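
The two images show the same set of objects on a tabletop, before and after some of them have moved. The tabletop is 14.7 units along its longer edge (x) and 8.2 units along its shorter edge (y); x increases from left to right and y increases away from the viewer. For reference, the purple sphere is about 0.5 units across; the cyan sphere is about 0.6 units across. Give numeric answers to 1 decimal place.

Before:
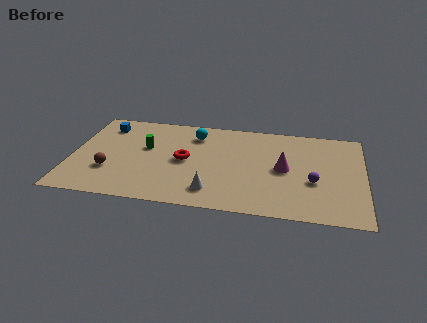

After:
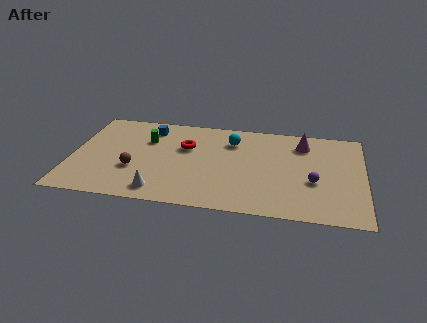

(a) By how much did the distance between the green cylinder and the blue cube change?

-1.7

Before: roughly 2.8 units apart; after: 1.1. That's 1.7 units closer together.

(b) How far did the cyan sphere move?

1.9

From (6.1, 6.5) to (8.0, 6.2), the cyan sphere covered √(1.9² + 0.3²) ≈ 1.9 units.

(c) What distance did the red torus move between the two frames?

1.2

The red torus moved from about (5.7, 4.1) to (5.7, 5.3), a distance of √(0.0² + 1.2²) ≈ 1.2.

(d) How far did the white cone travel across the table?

2.6

The white cone moved from about (7.2, 1.6) to (4.6, 1.2), a distance of √(2.6² + 0.4²) ≈ 2.6.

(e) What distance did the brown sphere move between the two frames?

1.2

From (2.0, 2.6) to (3.2, 2.9), the brown sphere covered √(1.2² + 0.3²) ≈ 1.2 units.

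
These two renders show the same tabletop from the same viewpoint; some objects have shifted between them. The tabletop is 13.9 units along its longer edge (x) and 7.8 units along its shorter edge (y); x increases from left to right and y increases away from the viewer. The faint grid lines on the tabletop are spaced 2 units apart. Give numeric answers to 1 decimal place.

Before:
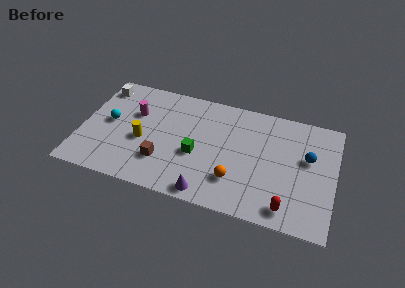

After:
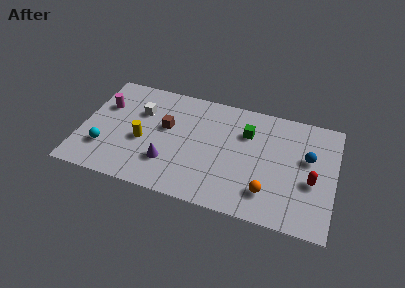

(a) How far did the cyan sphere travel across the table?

1.9

From (1.5, 4.1) to (1.4, 2.2), the cyan sphere covered √(0.1² + 1.9²) ≈ 1.9 units.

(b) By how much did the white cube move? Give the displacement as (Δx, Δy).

(2.3, -1.2)

From the two frames, the white cube sits at roughly (0.8, 6.5) before and (3.1, 5.3) after.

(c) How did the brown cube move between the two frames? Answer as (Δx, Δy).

(0.0, 2.4)

The brown cube started near (4.6, 2.2) and ended near (4.6, 4.6).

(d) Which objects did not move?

the blue sphere and the yellow cylinder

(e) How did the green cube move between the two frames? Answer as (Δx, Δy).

(2.6, 2.3)

From the two frames, the green cube sits at roughly (6.4, 3.2) before and (9.0, 5.5) after.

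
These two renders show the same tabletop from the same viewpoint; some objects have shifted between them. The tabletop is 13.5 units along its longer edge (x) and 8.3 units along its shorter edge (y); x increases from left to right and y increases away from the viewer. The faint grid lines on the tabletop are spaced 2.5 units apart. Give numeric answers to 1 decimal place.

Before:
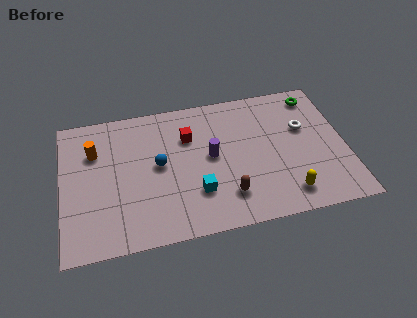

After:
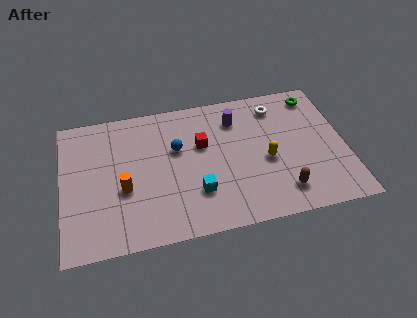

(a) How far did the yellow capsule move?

2.3

The yellow capsule moved from about (10.5, 1.4) to (9.7, 3.6), a distance of √(0.8² + 2.2²) ≈ 2.3.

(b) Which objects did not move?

the green torus and the cyan cube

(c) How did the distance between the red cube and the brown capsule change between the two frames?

+0.9

They were about 4.2 units apart before and 5.1 after — 0.9 units further apart.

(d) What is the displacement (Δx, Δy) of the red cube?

(0.6, -0.6)

From the two frames, the red cube sits at roughly (6.1, 5.8) before and (6.7, 5.2) after.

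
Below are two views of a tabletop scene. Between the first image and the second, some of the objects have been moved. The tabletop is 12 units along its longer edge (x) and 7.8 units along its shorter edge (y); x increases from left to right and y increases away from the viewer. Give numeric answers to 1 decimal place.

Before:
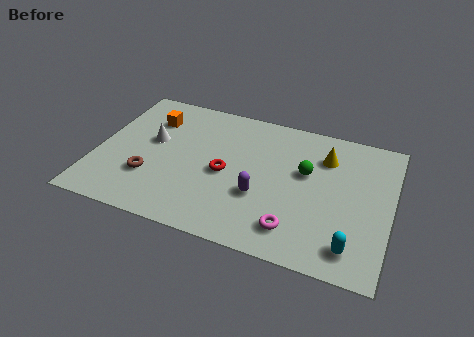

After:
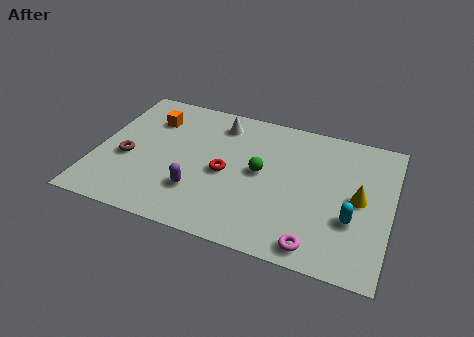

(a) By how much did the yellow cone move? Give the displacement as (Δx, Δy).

(1.5, -1.9)

The yellow cone was at about (9.2, 5.8) and moved to about (10.7, 3.9).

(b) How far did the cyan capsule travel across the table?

1.4

The cyan capsule moved from about (10.6, 1.3) to (10.5, 2.7), a distance of √(0.1² + 1.4²) ≈ 1.4.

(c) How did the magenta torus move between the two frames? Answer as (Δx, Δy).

(0.9, -0.6)

From the two frames, the magenta torus sits at roughly (8.3, 1.5) before and (9.2, 0.9) after.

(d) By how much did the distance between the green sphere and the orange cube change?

-1.6

They were about 6.6 units apart before and 5.0 after — 1.6 units closer together.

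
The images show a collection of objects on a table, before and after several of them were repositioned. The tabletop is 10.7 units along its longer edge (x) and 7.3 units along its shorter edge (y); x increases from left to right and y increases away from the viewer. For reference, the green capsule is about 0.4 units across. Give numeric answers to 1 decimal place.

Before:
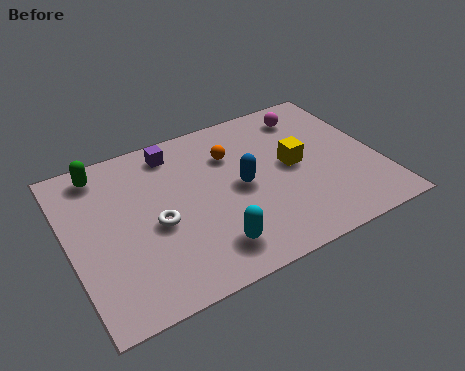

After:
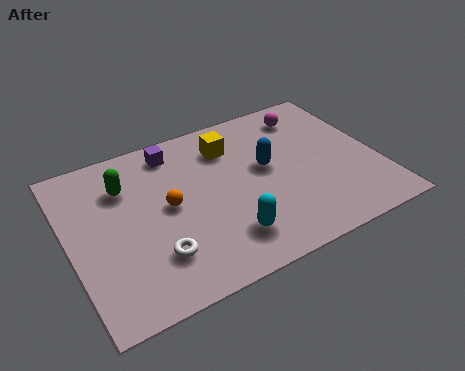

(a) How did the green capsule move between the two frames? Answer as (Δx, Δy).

(0.7, -1.0)

From the two frames, the green capsule sits at roughly (1.4, 6.3) before and (2.1, 5.3) after.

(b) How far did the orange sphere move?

2.8

The orange sphere moved from about (5.8, 5.2) to (3.4, 3.8), a distance of √(2.4² + 1.4²) ≈ 2.8.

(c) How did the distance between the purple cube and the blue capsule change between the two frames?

+0.4

The distance was about 3.3 in the first image and 3.7 in the second, so they moved 0.4 units further apart.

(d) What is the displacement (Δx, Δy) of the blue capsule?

(1.0, 0.5)

The blue capsule was at about (5.9, 3.6) and moved to about (6.9, 4.1).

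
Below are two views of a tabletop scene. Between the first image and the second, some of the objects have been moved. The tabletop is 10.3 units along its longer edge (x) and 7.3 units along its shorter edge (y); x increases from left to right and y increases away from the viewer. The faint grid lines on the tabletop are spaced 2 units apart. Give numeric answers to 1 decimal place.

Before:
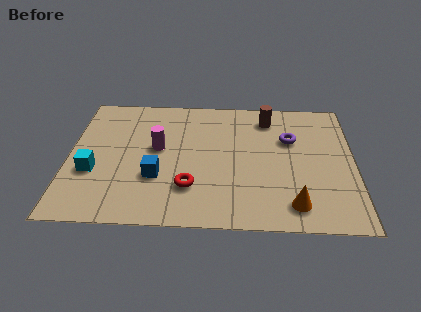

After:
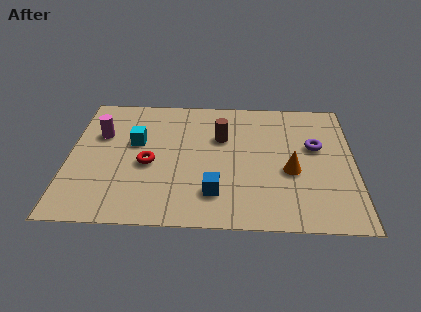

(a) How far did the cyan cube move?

2.3

The cyan cube moved from about (0.9, 2.7) to (2.4, 4.4), a distance of √(1.5² + 1.7²) ≈ 2.3.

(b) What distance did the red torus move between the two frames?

1.9

From (4.4, 2.0) to (2.9, 3.2), the red torus covered √(1.5² + 1.2²) ≈ 1.9 units.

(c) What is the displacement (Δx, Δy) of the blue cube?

(2.1, -0.8)

The blue cube started near (3.2, 2.5) and ended near (5.3, 1.7).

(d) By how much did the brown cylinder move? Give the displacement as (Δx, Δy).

(-1.7, -1.2)

The brown cylinder started near (7.2, 6.0) and ended near (5.5, 4.8).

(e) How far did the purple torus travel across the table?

1.0

The purple torus moved from about (8.0, 4.8) to (8.9, 4.4), a distance of √(0.9² + 0.4²) ≈ 1.0.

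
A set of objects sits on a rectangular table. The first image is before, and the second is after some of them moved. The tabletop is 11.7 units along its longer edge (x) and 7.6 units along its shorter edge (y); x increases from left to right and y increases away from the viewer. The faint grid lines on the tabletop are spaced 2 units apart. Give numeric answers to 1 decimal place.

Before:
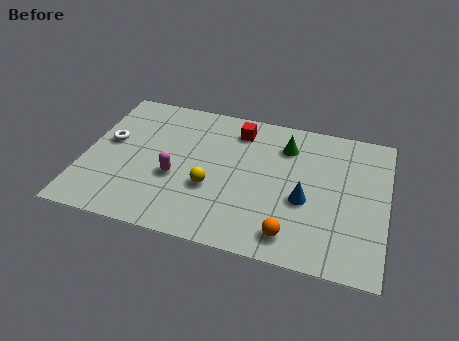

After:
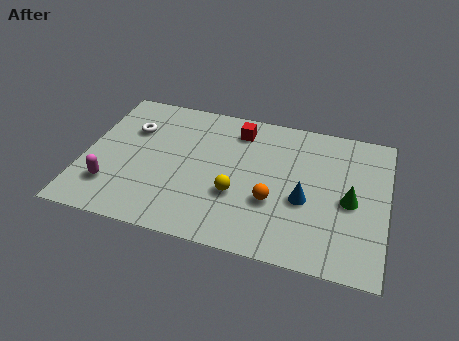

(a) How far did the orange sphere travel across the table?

1.7

The orange sphere was near (8.2, 1.2) before and (7.4, 2.7) after, so it travelled √(0.8² + 1.5²) ≈ 1.7 units.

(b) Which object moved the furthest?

the green cone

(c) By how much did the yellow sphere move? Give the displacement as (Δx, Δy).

(1.0, -0.1)

The yellow sphere was at about (5.0, 2.8) and moved to about (6.0, 2.7).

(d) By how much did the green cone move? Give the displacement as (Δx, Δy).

(2.6, -2.3)

From the two frames, the green cone sits at roughly (7.7, 5.8) before and (10.3, 3.5) after.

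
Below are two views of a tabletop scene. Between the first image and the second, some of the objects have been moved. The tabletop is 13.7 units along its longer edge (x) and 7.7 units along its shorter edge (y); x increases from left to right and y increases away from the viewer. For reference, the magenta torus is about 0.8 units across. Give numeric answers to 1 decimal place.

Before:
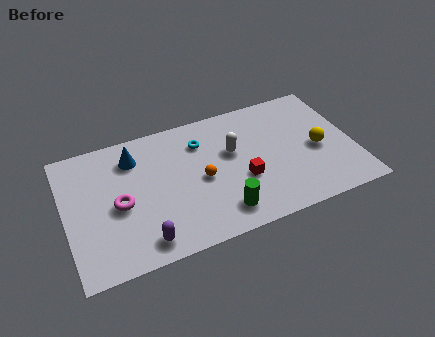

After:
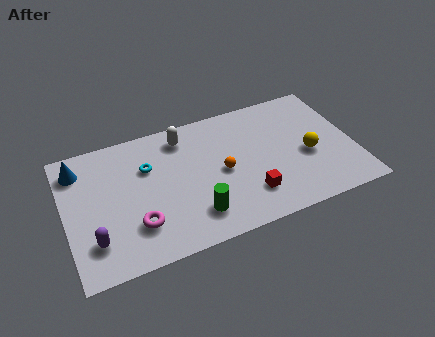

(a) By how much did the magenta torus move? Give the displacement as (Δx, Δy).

(0.7, -1.4)

From the two frames, the magenta torus sits at roughly (2.5, 3.5) before and (3.2, 2.1) after.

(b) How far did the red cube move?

1.0

The red cube moved from about (8.3, 2.9) to (8.5, 1.9), a distance of √(0.2² + 1.0²) ≈ 1.0.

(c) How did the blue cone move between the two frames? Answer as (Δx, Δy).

(-2.6, 0.2)

From the two frames, the blue cone sits at roughly (3.4, 6.0) before and (0.8, 6.2) after.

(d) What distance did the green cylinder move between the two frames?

1.2

The green cylinder moved from about (7.1, 1.4) to (5.9, 1.7), a distance of √(1.2² + 0.3²) ≈ 1.2.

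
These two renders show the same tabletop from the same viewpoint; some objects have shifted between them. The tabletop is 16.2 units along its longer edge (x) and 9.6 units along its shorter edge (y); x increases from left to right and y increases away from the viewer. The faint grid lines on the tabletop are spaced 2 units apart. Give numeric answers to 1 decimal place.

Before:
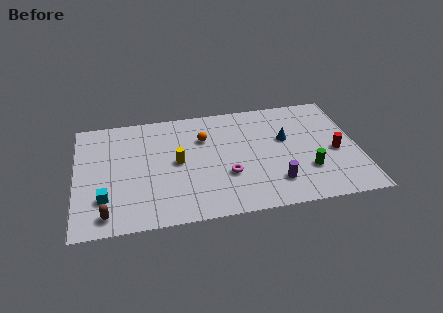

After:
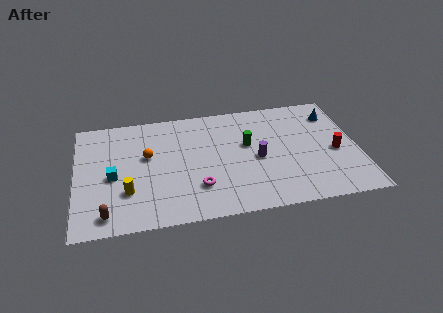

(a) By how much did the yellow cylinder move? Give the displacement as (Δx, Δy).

(-2.9, -2.0)

The yellow cylinder started near (5.8, 4.9) and ended near (2.9, 2.9).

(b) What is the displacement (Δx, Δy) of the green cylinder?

(-3.3, 2.8)

From the two frames, the green cylinder sits at roughly (13.2, 2.9) before and (9.9, 5.7) after.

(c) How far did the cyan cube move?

1.8

The cyan cube was near (1.6, 2.6) before and (2.1, 4.3) after, so it travelled √(0.5² + 1.7²) ≈ 1.8 units.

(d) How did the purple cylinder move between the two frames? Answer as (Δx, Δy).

(-0.9, 2.2)

The purple cylinder started near (11.3, 2.2) and ended near (10.4, 4.4).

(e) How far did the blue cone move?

3.4

From (12.1, 5.8) to (15.0, 7.5), the blue cone covered √(2.9² + 1.7²) ≈ 3.4 units.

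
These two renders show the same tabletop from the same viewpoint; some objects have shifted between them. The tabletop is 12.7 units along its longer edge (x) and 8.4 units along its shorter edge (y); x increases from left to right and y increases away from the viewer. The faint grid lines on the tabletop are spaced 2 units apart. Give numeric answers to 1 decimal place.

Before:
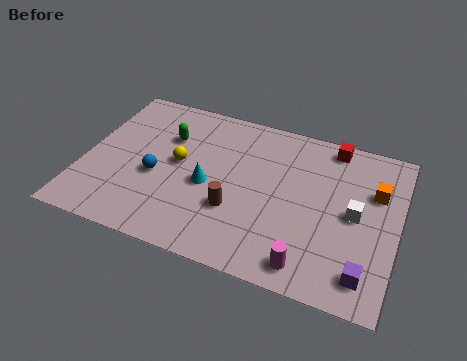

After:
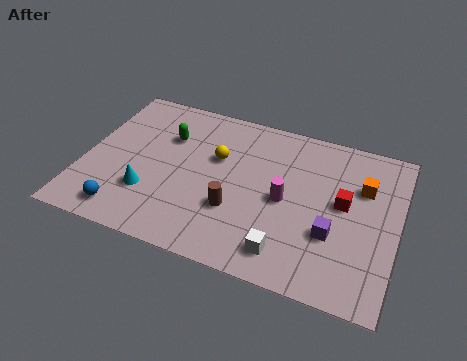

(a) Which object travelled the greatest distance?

the white cube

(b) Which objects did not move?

the green capsule and the brown cylinder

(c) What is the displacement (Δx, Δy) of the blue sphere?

(-1.0, -2.3)

The blue sphere started near (3.0, 3.5) and ended near (2.0, 1.2).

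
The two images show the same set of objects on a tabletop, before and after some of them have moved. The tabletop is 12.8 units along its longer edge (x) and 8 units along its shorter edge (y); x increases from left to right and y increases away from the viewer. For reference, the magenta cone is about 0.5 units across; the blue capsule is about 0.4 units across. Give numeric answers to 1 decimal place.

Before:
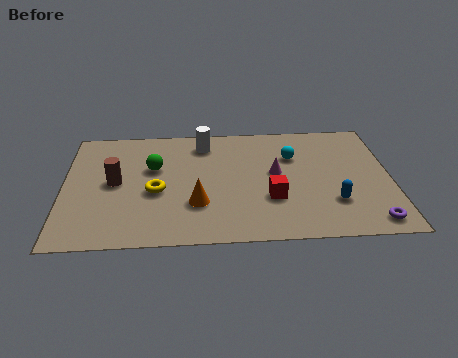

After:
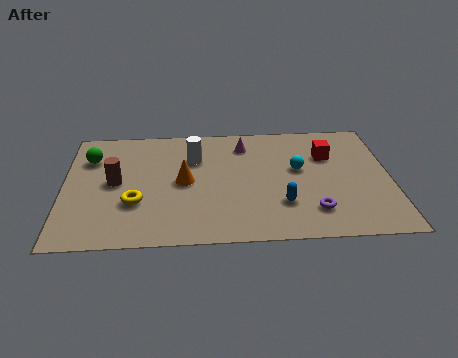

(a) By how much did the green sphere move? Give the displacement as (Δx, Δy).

(-2.5, 0.8)

The green sphere started near (3.5, 5.0) and ended near (1.0, 5.8).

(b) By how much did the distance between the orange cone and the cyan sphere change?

-0.3

The distance was about 4.8 in the first image and 4.5 in the second, so they moved 0.3 units closer together.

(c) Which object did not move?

the brown cylinder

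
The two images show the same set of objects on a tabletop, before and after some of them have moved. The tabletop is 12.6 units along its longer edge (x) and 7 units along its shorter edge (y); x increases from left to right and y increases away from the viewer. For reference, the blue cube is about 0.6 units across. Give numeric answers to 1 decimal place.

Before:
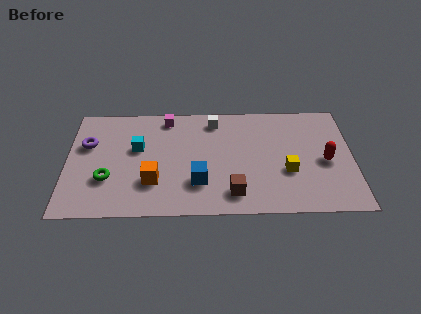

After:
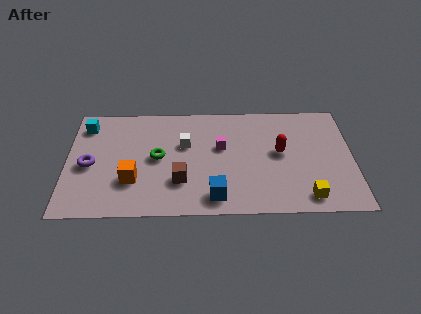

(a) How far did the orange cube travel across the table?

0.9

The orange cube moved from about (3.8, 2.1) to (2.9, 2.2), a distance of √(0.9² + 0.1²) ≈ 0.9.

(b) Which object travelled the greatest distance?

the magenta cube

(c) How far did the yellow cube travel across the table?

1.8

From (9.7, 2.6) to (10.5, 1.0), the yellow cube covered √(0.8² + 1.6²) ≈ 1.8 units.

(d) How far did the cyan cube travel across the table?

2.7

The cyan cube moved from about (3.1, 4.2) to (0.8, 5.7), a distance of √(2.3² + 1.5²) ≈ 2.7.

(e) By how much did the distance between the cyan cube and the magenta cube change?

+3.9

Before: roughly 2.3 units apart; after: 6.2. That's 3.9 units further apart.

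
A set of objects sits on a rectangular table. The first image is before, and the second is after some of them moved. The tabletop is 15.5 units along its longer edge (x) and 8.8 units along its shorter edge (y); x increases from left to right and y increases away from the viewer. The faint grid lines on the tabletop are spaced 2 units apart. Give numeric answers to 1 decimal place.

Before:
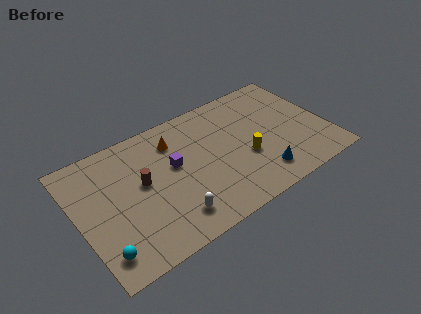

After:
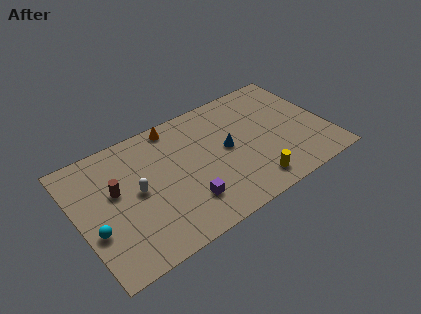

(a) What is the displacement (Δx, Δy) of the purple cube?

(0.3, -2.9)

The purple cube started near (6.0, 5.1) and ended near (6.3, 2.2).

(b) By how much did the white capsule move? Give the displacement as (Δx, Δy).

(-1.7, 2.8)

The white capsule was at about (5.3, 1.7) and moved to about (3.6, 4.5).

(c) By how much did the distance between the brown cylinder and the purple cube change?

+2.9

They were about 2.0 units apart before and 4.9 after — 2.9 units further apart.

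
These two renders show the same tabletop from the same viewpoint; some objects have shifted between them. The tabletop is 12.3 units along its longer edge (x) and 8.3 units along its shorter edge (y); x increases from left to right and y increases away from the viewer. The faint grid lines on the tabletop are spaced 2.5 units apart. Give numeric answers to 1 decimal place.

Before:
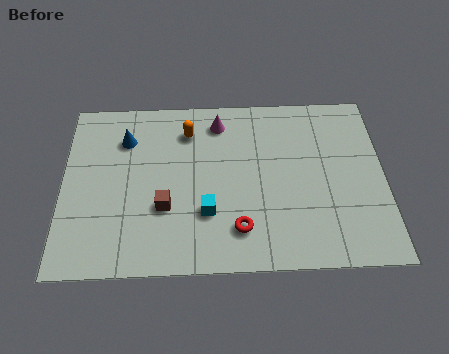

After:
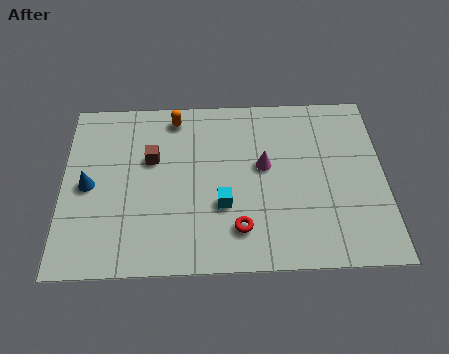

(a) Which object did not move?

the red torus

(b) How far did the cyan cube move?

0.7

The cyan cube was near (5.5, 2.6) before and (6.1, 2.9) after, so it travelled √(0.6² + 0.3²) ≈ 0.7 units.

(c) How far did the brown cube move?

2.4

The brown cube moved from about (3.9, 2.9) to (3.4, 5.2), a distance of √(0.5² + 2.3²) ≈ 2.4.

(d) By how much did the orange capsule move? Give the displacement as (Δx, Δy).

(-0.5, 0.7)

The orange capsule started near (4.8, 6.5) and ended near (4.3, 7.2).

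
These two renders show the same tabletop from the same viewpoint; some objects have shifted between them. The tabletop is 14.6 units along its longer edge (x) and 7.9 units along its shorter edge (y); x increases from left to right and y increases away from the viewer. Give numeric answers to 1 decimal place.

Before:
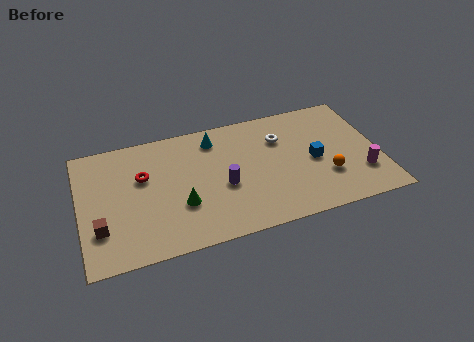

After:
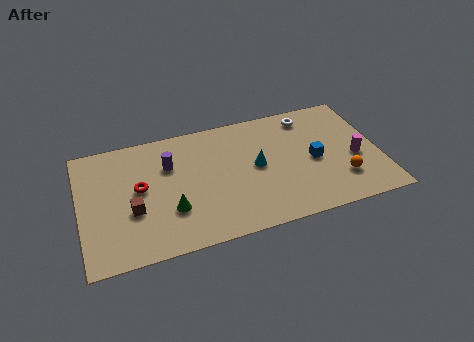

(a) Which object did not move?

the blue cube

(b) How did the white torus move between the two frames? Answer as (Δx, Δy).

(1.5, 1.1)

From the two frames, the white torus sits at roughly (9.9, 5.6) before and (11.4, 6.7) after.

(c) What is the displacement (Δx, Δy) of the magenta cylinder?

(-0.2, 1.1)

The magenta cylinder was at about (13.6, 2.2) and moved to about (13.4, 3.3).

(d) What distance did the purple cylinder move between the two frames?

3.3

From (6.9, 3.3) to (4.4, 5.4), the purple cylinder covered √(2.5² + 2.1²) ≈ 3.3 units.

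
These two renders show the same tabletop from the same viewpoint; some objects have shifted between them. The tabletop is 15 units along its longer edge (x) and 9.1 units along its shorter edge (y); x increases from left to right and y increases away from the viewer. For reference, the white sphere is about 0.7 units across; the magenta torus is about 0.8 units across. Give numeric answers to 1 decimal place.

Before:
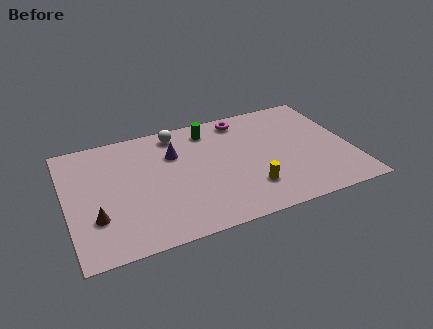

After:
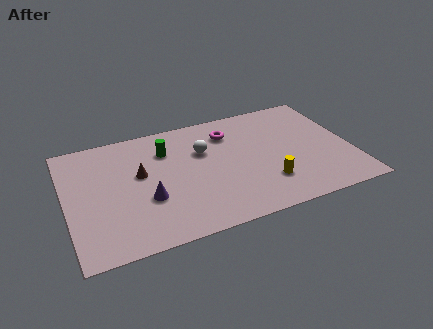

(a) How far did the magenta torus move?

1.2

The magenta torus was near (9.6, 7.9) before and (8.8, 7.0) after, so it travelled √(0.8² + 0.9²) ≈ 1.2 units.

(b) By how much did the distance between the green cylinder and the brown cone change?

-5.9

Before: roughly 8.0 units apart; after: 2.1. That's 5.9 units closer together.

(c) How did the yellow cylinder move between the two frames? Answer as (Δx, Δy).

(0.9, 0.1)

The yellow cylinder was at about (9.4, 2.3) and moved to about (10.3, 2.4).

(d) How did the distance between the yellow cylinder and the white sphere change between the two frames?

-1.8

They were about 6.5 units apart before and 4.7 after — 1.8 units closer together.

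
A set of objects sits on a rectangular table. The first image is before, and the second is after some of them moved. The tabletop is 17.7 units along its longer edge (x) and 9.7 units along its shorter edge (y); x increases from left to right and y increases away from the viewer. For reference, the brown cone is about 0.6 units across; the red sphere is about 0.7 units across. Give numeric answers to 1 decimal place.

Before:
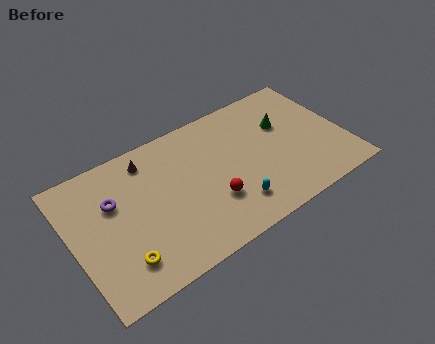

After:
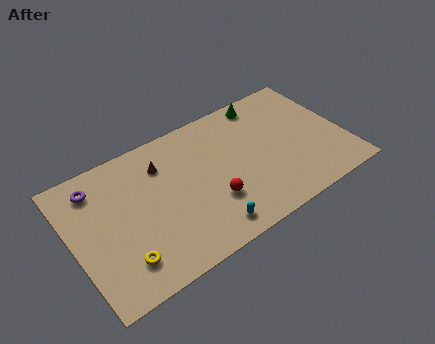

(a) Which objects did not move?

the red sphere and the yellow torus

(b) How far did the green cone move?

2.5

From (14.1, 6.3) to (13.2, 8.6), the green cone covered √(0.9² + 2.3²) ≈ 2.5 units.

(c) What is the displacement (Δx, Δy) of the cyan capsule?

(-1.8, -0.7)

The cyan capsule was at about (9.9, 2.1) and moved to about (8.1, 1.4).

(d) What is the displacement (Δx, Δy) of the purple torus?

(-0.9, 1.6)

The purple torus was at about (2.8, 6.3) and moved to about (1.9, 7.9).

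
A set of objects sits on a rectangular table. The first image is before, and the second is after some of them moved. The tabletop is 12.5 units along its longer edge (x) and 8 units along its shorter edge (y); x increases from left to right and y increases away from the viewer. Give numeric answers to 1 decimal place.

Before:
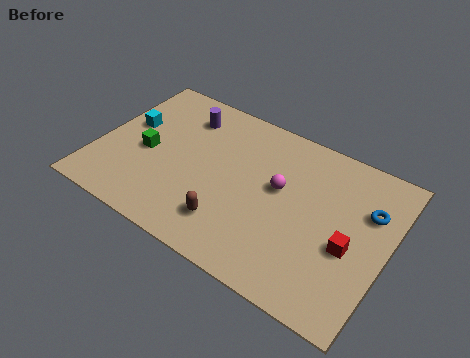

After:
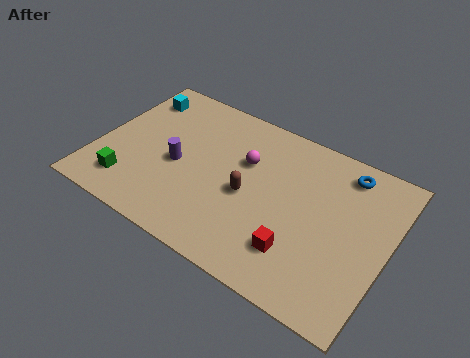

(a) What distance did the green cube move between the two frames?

2.0

The green cube was near (2.1, 3.6) before and (1.7, 1.6) after, so it travelled √(0.4² + 2.0²) ≈ 2.0 units.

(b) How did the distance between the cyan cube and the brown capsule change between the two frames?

+0.4

Before: roughly 5.8 units apart; after: 6.2. That's 0.4 units further apart.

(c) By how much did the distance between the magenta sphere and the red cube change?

+0.8

The distance was about 3.5 in the first image and 4.3 in the second, so they moved 0.8 units further apart.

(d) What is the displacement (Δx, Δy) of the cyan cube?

(0.0, 1.7)

From the two frames, the cyan cube sits at roughly (1.1, 4.7) before and (1.1, 6.4) after.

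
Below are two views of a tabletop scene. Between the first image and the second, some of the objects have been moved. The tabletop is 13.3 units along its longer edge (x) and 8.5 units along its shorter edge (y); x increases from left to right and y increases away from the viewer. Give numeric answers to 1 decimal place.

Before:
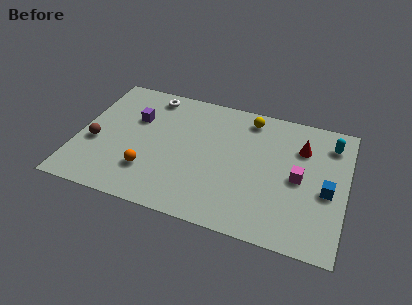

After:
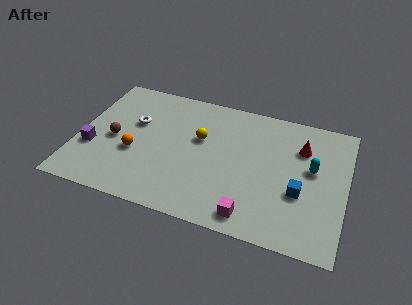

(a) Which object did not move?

the red cone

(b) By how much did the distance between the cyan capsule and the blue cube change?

-1.3

The distance was about 3.1 in the first image and 1.8 in the second, so they moved 1.3 units closer together.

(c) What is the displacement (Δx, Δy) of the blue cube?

(-1.3, -0.5)

The blue cube was at about (12.4, 3.7) and moved to about (11.1, 3.2).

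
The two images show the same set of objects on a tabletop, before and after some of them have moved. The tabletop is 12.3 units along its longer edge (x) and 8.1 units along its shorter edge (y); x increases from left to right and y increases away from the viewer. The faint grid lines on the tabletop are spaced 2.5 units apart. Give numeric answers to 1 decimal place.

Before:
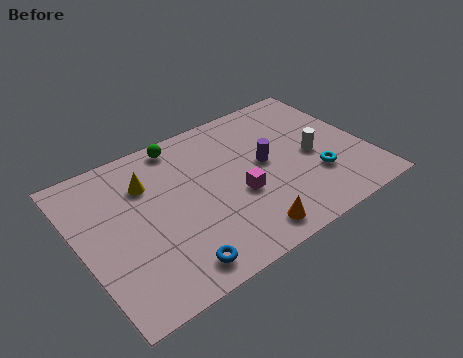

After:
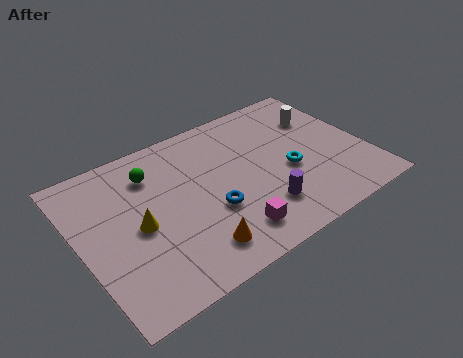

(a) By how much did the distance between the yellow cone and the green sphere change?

+0.4

Before: roughly 2.2 units apart; after: 2.6. That's 0.4 units further apart.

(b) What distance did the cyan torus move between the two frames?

1.3

The cyan torus moved from about (9.9, 2.5) to (8.9, 3.4), a distance of √(1.0² + 0.9²) ≈ 1.3.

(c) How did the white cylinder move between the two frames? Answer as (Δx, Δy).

(0.8, 2.0)

The white cylinder was at about (10.0, 3.7) and moved to about (10.8, 5.7).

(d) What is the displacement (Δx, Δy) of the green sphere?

(-1.4, -1.0)

The green sphere was at about (4.8, 7.2) and moved to about (3.4, 6.2).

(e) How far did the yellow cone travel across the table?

2.1

The yellow cone was near (3.1, 5.8) before and (2.4, 3.8) after, so it travelled √(0.7² + 2.0²) ≈ 2.1 units.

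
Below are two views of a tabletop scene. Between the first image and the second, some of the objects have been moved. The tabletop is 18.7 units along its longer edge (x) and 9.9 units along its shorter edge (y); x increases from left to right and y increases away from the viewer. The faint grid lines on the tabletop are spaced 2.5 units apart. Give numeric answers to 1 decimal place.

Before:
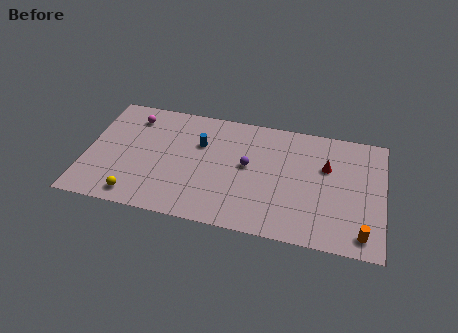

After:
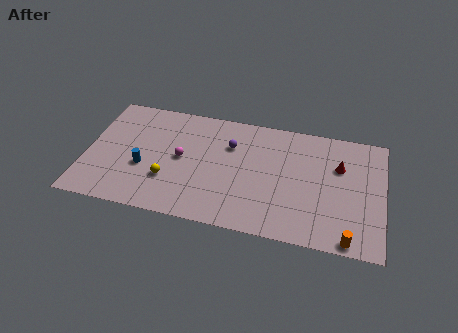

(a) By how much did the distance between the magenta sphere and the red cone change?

-2.5

They were about 12.5 units apart before and 10.0 after — 2.5 units closer together.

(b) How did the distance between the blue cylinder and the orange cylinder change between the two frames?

+1.7

They were about 11.6 units apart before and 13.3 after — 1.7 units further apart.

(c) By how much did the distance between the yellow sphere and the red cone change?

-1.6

Before: roughly 12.8 units apart; after: 11.2. That's 1.6 units closer together.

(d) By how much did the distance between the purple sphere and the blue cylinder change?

+2.8

They were about 3.3 units apart before and 6.1 after — 2.8 units further apart.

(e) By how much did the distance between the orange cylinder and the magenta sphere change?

-4.7

The distance was about 16.2 in the first image and 11.5 in the second, so they moved 4.7 units closer together.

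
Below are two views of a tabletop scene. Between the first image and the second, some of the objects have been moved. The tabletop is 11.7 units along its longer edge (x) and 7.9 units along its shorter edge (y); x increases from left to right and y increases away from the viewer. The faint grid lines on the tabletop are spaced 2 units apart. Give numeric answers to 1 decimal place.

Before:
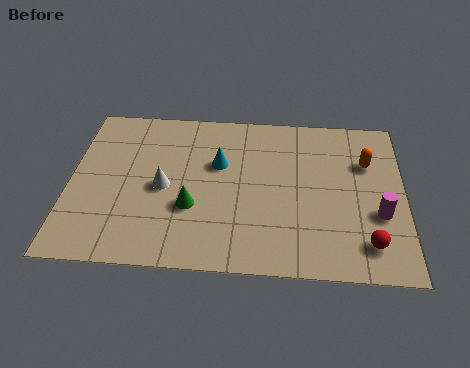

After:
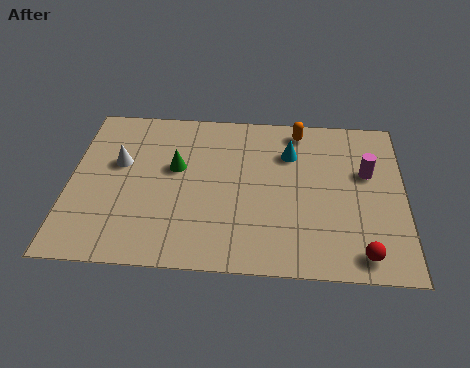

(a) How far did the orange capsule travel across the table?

2.8

From (10.4, 5.4) to (8.0, 6.9), the orange capsule covered √(2.4² + 1.5²) ≈ 2.8 units.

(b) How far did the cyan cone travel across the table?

2.6

The cyan cone moved from about (5.2, 5.0) to (7.7, 5.7), a distance of √(2.5² + 0.7²) ≈ 2.6.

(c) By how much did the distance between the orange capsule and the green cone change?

-1.8

They were about 6.6 units apart before and 4.8 after — 1.8 units closer together.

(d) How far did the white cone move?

1.9

The white cone moved from about (3.3, 3.7) to (1.7, 4.8), a distance of √(1.6² + 1.1²) ≈ 1.9.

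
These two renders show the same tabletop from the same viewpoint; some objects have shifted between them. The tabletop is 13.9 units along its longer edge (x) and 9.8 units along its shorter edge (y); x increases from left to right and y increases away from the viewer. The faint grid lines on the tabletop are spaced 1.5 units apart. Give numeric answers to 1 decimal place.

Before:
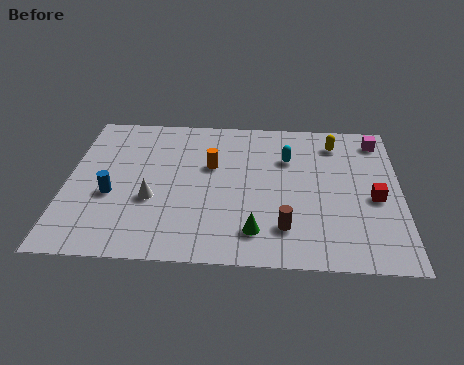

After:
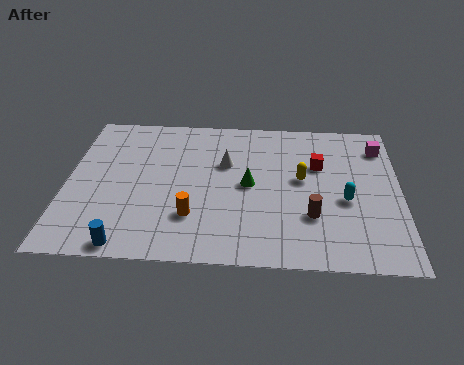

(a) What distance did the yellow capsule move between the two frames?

3.0

From (11.2, 8.0) to (9.8, 5.4), the yellow capsule covered √(1.4² + 2.6²) ≈ 3.0 units.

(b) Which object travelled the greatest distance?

the white cone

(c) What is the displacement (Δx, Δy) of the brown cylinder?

(1.1, 0.8)

The brown cylinder started near (9.1, 2.2) and ended near (10.2, 3.0).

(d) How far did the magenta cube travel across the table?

0.5

From (13.0, 8.3) to (13.1, 7.8), the magenta cube covered √(0.1² + 0.5²) ≈ 0.5 units.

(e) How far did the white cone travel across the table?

4.0

The white cone moved from about (3.6, 3.7) to (6.6, 6.3), a distance of √(3.0² + 2.6²) ≈ 4.0.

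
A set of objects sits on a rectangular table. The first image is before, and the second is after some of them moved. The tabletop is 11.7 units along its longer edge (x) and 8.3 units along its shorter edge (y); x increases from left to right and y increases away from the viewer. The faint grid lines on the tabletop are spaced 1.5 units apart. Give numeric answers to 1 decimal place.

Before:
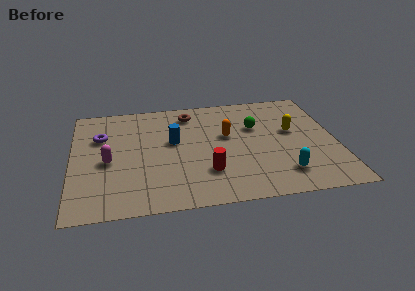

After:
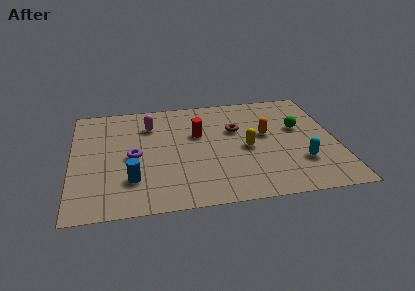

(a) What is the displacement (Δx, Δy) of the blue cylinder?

(-1.9, -2.6)

From the two frames, the blue cylinder sits at roughly (4.5, 4.8) before and (2.6, 2.2) after.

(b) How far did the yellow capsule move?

2.3

From (9.8, 4.8) to (7.7, 3.8), the yellow capsule covered √(2.1² + 1.0²) ≈ 2.3 units.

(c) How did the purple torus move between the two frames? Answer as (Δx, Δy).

(1.4, -1.7)

The purple torus started near (1.3, 5.6) and ended near (2.7, 3.9).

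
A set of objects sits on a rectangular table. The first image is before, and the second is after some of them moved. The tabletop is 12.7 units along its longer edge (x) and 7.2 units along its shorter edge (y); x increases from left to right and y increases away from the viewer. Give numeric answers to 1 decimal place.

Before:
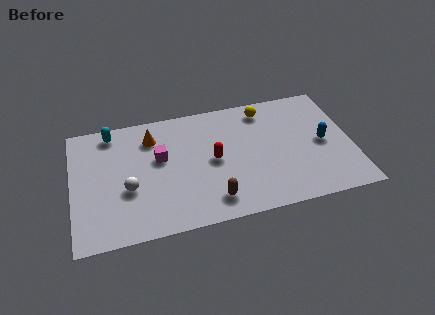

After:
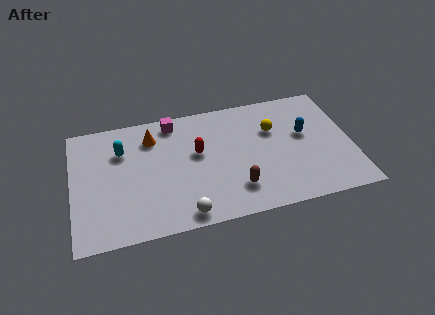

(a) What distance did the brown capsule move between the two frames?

1.2

From (6.2, 1.3) to (7.3, 1.7), the brown capsule covered √(1.1² + 0.4²) ≈ 1.2 units.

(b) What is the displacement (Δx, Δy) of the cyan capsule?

(0.4, -1.2)

The cyan capsule started near (1.9, 6.3) and ended near (2.3, 5.1).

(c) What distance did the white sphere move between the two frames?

3.1

The white sphere was near (2.5, 2.8) before and (4.9, 0.8) after, so it travelled √(2.4² + 2.0²) ≈ 3.1 units.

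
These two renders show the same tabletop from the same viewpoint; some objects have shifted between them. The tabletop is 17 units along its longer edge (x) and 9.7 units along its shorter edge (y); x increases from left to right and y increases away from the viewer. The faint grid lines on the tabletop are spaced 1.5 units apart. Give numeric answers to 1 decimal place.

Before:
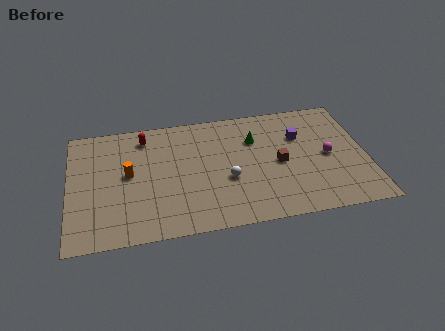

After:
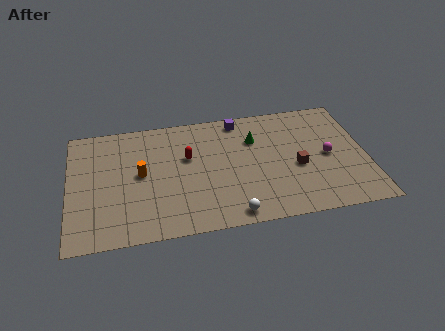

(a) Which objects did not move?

the green cone and the magenta sphere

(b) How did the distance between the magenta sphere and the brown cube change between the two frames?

-0.9

The distance was about 2.8 in the first image and 1.9 in the second, so they moved 0.9 units closer together.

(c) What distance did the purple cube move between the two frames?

3.9

The purple cube was near (13.3, 6.6) before and (9.9, 8.6) after, so it travelled √(3.4² + 2.0²) ≈ 3.9 units.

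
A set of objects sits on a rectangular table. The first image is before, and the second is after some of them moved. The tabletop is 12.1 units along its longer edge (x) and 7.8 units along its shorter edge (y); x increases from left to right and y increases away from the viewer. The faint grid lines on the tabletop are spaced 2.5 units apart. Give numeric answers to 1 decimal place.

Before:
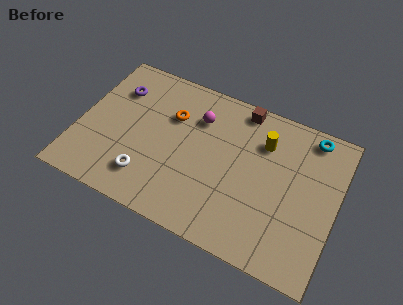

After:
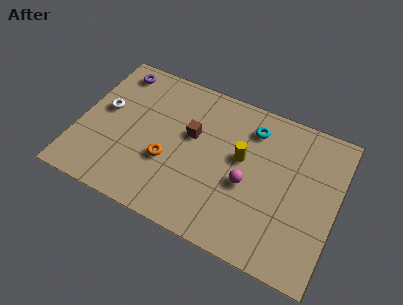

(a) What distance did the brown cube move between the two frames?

3.1

The brown cube moved from about (7.3, 7.0) to (5.2, 4.7), a distance of √(2.1² + 2.3²) ≈ 3.1.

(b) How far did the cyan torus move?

2.8

The cyan torus moved from about (10.6, 6.9) to (7.9, 6.2), a distance of √(2.7² + 0.7²) ≈ 2.8.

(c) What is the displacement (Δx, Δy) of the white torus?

(-2.4, 2.7)

The white torus started near (3.5, 1.7) and ended near (1.1, 4.4).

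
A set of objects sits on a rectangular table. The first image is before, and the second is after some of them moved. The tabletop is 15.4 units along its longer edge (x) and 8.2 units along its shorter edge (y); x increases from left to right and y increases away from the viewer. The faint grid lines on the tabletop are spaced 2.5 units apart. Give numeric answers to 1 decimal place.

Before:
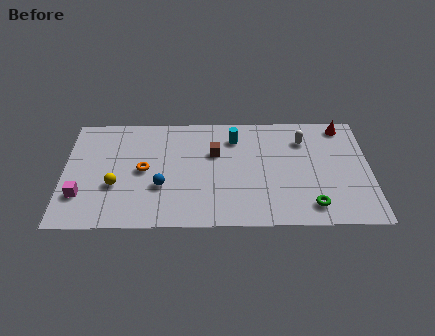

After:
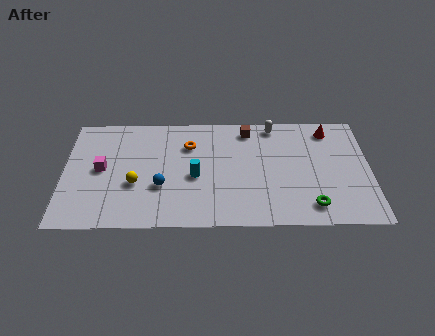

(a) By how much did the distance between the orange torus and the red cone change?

-3.4

The distance was about 10.6 in the first image and 7.2 in the second, so they moved 3.4 units closer together.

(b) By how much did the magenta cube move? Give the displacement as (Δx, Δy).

(1.0, 1.9)

The magenta cube was at about (0.9, 2.3) and moved to about (1.9, 4.2).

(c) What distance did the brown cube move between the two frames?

2.4

From (7.6, 5.3) to (9.3, 7.0), the brown cube covered √(1.7² + 1.7²) ≈ 2.4 units.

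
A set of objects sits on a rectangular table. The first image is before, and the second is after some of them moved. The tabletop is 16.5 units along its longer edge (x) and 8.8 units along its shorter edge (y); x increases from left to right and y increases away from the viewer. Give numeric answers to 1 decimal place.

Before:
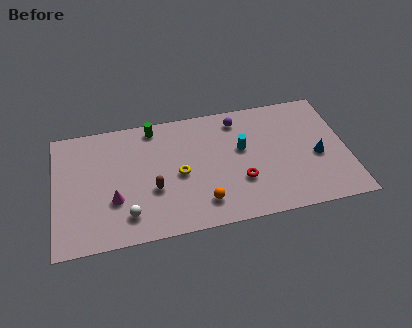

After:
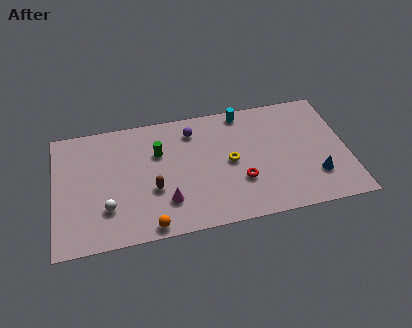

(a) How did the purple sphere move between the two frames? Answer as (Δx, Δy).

(-2.6, -0.3)

The purple sphere was at about (10.5, 7.4) and moved to about (7.9, 7.1).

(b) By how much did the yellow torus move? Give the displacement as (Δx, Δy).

(2.9, 0.3)

From the two frames, the yellow torus sits at roughly (7.0, 4.1) before and (9.9, 4.4) after.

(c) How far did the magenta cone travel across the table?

3.0

From (3.3, 3.0) to (6.2, 2.3), the magenta cone covered √(2.9² + 0.7²) ≈ 3.0 units.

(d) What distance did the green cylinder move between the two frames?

1.9

The green cylinder was near (5.7, 7.8) before and (5.9, 5.9) after, so it travelled √(0.2² + 1.9²) ≈ 1.9 units.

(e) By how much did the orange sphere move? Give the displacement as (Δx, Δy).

(-3.0, -1.0)

The orange sphere started near (8.2, 1.8) and ended near (5.2, 0.8).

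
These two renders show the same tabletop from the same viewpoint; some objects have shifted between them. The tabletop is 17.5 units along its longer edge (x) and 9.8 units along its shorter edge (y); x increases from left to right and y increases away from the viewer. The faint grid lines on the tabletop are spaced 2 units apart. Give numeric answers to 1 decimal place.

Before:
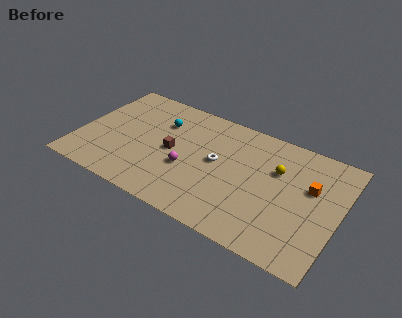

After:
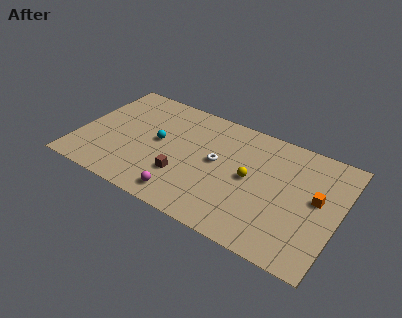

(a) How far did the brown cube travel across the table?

2.1

The brown cube moved from about (6.3, 4.8) to (7.3, 3.0), a distance of √(1.0² + 1.8²) ≈ 2.1.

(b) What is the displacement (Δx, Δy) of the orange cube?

(0.5, -0.7)

From the two frames, the orange cube sits at roughly (15.5, 6.1) before and (16.0, 5.4) after.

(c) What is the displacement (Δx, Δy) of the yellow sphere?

(-1.6, -1.5)

From the two frames, the yellow sphere sits at roughly (13.2, 6.5) before and (11.6, 5.0) after.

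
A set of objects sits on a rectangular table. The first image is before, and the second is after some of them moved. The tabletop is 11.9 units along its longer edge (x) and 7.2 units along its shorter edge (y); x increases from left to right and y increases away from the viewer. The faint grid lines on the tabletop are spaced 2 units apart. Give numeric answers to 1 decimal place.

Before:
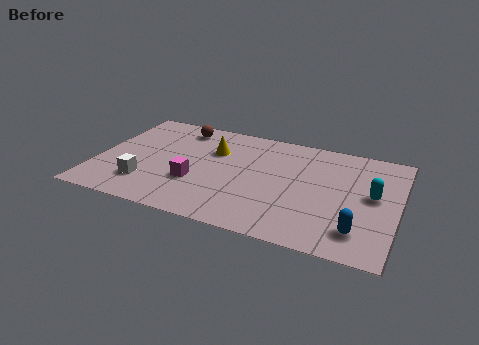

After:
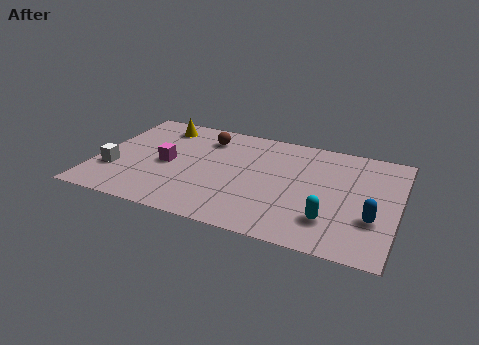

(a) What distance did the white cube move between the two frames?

1.4

From (2.1, 1.8) to (0.8, 2.3), the white cube covered √(1.3² + 0.5²) ≈ 1.4 units.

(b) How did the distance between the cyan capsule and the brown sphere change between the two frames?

-1.6

They were about 8.2 units apart before and 6.6 after — 1.6 units closer together.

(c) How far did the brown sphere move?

1.2

The brown sphere was near (3.0, 6.1) before and (4.1, 5.7) after, so it travelled √(1.1² + 0.4²) ≈ 1.2 units.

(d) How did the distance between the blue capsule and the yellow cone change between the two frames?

+2.6

The distance was about 6.9 in the first image and 9.5 in the second, so they moved 2.6 units further apart.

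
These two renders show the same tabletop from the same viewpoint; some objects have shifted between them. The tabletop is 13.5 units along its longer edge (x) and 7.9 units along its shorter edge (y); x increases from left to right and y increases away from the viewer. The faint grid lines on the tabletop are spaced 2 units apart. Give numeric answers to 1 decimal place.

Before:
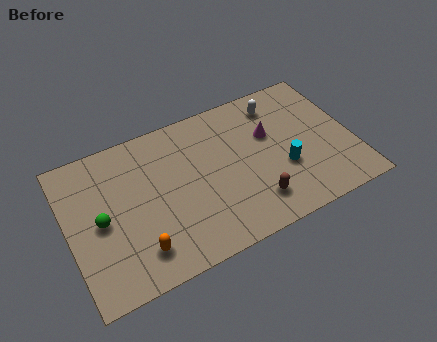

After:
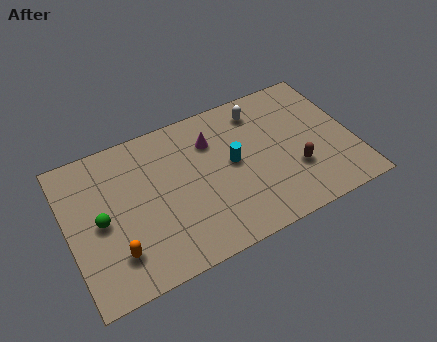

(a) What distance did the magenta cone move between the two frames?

2.8

The magenta cone was near (9.7, 5.0) before and (7.0, 5.8) after, so it travelled √(2.7² + 0.8²) ≈ 2.8 units.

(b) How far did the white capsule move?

0.9

The white capsule moved from about (10.3, 6.5) to (9.4, 6.5), a distance of √(0.9² + 0.0²) ≈ 0.9.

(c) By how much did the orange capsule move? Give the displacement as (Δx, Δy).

(-1.0, 0.3)

The orange capsule was at about (3.0, 1.6) and moved to about (2.0, 1.9).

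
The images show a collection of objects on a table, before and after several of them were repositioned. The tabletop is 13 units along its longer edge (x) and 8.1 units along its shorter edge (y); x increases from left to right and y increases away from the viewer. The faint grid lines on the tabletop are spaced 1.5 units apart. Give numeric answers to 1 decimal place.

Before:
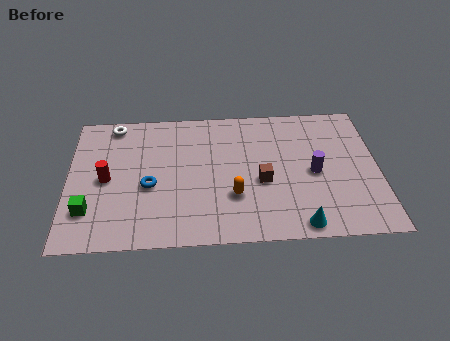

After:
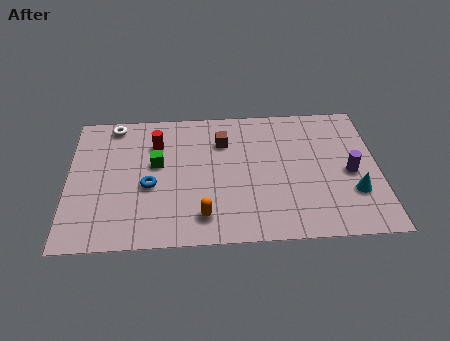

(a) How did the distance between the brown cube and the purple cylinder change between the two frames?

+3.5

They were about 2.2 units apart before and 5.7 after — 3.5 units further apart.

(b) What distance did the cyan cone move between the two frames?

2.9

From (9.6, 0.8) to (11.9, 2.5), the cyan cone covered √(2.3² + 1.7²) ≈ 2.9 units.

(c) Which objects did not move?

the blue torus and the white torus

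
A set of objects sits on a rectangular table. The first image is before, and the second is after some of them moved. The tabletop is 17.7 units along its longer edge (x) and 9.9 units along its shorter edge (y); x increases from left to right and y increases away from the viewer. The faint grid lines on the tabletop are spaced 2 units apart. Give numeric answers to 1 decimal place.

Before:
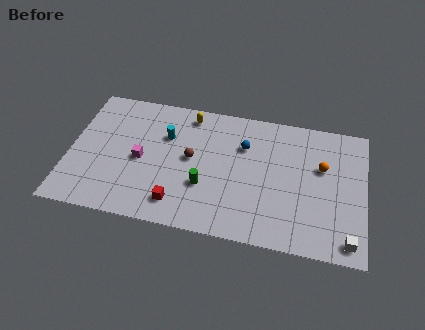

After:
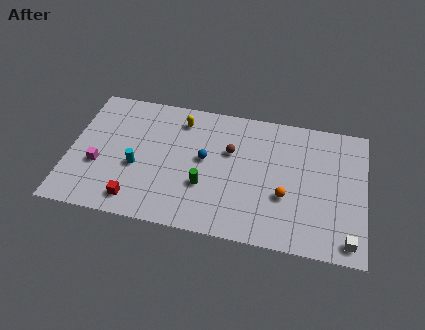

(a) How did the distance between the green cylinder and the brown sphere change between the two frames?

+1.1

They were about 2.1 units apart before and 3.2 after — 1.1 units further apart.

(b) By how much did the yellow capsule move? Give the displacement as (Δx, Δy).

(-0.5, -0.5)

The yellow capsule was at about (7.0, 8.6) and moved to about (6.5, 8.1).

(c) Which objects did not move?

the white cube and the green cylinder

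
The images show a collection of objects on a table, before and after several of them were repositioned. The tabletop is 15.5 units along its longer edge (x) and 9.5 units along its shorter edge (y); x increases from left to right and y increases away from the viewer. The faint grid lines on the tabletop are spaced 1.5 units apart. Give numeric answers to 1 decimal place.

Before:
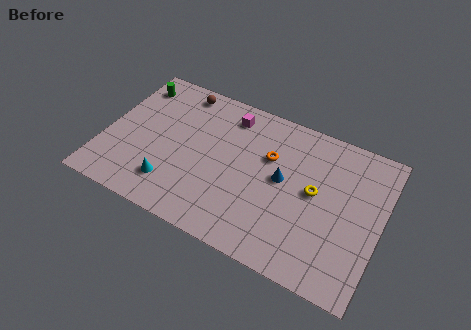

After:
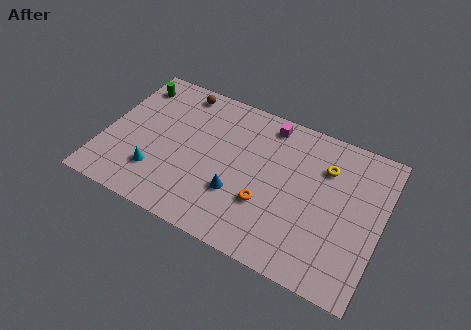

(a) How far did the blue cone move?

3.0

The blue cone moved from about (10.0, 5.1) to (7.7, 3.1), a distance of √(2.3² + 2.0²) ≈ 3.0.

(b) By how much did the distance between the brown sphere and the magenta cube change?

+2.2

The distance was about 2.9 in the first image and 5.1 in the second, so they moved 2.2 units further apart.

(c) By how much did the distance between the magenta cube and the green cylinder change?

+2.2

They were about 5.5 units apart before and 7.7 after — 2.2 units further apart.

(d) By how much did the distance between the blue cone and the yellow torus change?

+4.1

Before: roughly 1.8 units apart; after: 5.9. That's 4.1 units further apart.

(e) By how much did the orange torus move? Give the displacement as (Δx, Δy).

(0.2, -3.0)

The orange torus was at about (9.1, 6.2) and moved to about (9.3, 3.2).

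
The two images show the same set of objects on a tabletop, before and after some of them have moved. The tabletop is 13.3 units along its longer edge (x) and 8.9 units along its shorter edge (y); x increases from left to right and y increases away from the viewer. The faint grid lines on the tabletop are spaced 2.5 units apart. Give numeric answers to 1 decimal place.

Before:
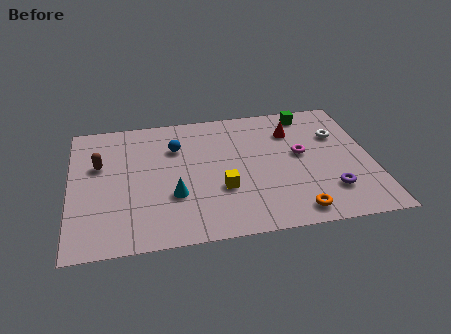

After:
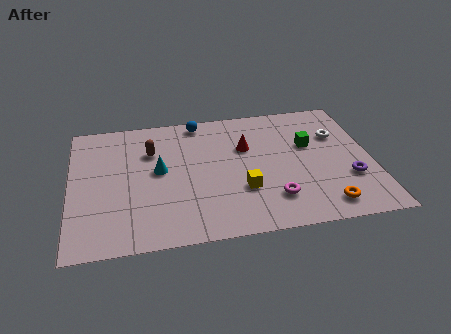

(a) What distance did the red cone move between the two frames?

2.2

The red cone moved from about (9.9, 6.6) to (7.8, 5.8), a distance of √(2.1² + 0.8²) ≈ 2.2.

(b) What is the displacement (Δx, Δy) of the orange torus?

(1.3, 0.2)

The orange torus was at about (9.7, 1.1) and moved to about (11.0, 1.3).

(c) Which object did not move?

the white torus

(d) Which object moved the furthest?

the magenta torus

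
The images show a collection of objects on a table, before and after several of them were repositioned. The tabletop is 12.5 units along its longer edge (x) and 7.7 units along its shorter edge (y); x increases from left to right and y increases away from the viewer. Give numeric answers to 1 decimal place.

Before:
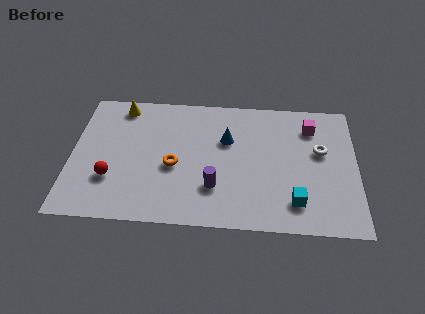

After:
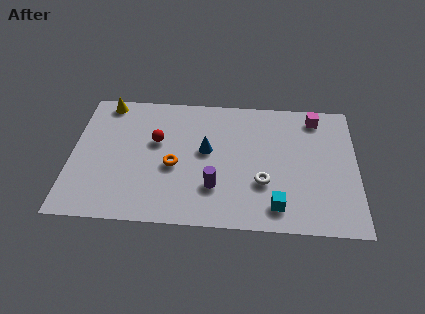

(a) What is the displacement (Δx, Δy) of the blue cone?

(-0.9, -0.7)

The blue cone started near (6.8, 5.0) and ended near (5.9, 4.3).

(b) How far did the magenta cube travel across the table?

0.6

The magenta cube was near (10.5, 6.0) before and (10.7, 6.6) after, so it travelled √(0.2² + 0.6²) ≈ 0.6 units.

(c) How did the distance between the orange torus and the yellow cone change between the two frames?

+0.6

Before: roughly 4.2 units apart; after: 4.8. That's 0.6 units further apart.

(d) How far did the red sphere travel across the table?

3.0

The red sphere moved from about (1.8, 2.4) to (3.7, 4.7), a distance of √(1.9² + 2.3²) ≈ 3.0.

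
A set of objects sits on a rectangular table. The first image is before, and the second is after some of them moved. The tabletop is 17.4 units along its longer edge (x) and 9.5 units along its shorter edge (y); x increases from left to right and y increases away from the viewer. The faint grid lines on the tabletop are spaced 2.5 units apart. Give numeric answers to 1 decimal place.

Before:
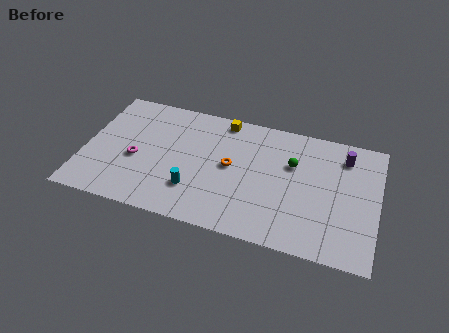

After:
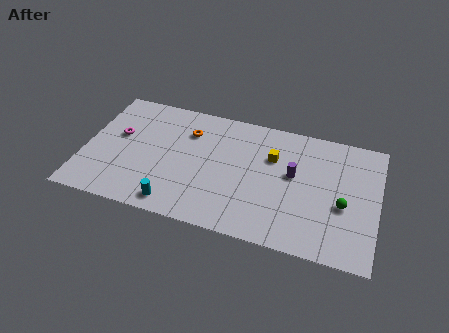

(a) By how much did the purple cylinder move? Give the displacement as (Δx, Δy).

(-2.9, -2.2)

The purple cylinder was at about (15.3, 7.6) and moved to about (12.4, 5.4).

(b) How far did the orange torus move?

3.4

From (8.7, 5.0) to (6.0, 7.0), the orange torus covered √(2.7² + 2.0²) ≈ 3.4 units.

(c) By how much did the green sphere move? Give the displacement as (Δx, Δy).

(3.1, -2.3)

The green sphere started near (12.3, 6.2) and ended near (15.4, 3.9).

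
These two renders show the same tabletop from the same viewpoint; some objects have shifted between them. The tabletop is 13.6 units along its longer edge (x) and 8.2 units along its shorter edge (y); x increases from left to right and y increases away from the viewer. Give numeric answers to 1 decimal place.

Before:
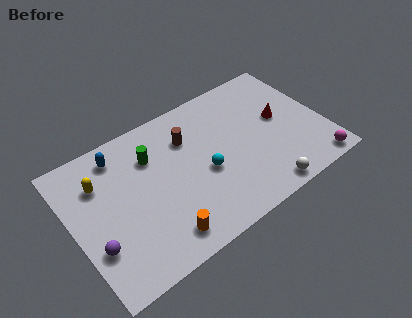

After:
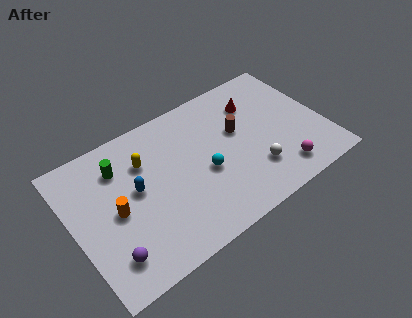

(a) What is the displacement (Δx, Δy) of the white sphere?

(-0.2, 1.4)

From the two frames, the white sphere sits at roughly (9.7, 0.8) before and (9.5, 2.2) after.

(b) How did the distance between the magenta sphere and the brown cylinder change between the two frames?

-4.1

Before: roughly 8.0 units apart; after: 3.9. That's 4.1 units closer together.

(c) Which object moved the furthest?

the orange cylinder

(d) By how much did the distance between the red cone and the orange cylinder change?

+0.5

The distance was about 7.9 in the first image and 8.4 in the second, so they moved 0.5 units further apart.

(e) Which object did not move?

the cyan sphere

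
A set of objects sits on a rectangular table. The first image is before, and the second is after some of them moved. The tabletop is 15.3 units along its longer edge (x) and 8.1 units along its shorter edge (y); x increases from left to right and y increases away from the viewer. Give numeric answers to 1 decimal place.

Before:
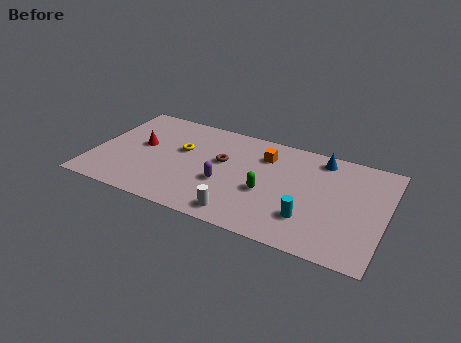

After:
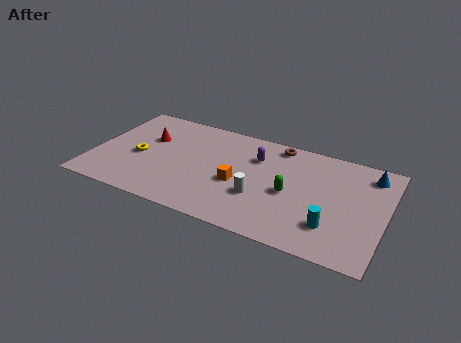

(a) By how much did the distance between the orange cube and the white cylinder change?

-3.7

The distance was about 5.0 in the first image and 1.3 in the second, so they moved 3.7 units closer together.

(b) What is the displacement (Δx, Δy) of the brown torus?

(2.7, 2.4)

From the two frames, the brown torus sits at roughly (6.7, 4.8) before and (9.4, 7.2) after.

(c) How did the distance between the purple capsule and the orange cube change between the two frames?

-1.0

The distance was about 3.5 in the first image and 2.5 in the second, so they moved 1.0 units closer together.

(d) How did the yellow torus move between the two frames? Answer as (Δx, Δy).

(-2.1, -1.3)

The yellow torus was at about (4.5, 4.9) and moved to about (2.4, 3.6).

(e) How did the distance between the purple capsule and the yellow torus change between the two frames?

+3.3

The distance was about 3.1 in the first image and 6.4 in the second, so they moved 3.3 units further apart.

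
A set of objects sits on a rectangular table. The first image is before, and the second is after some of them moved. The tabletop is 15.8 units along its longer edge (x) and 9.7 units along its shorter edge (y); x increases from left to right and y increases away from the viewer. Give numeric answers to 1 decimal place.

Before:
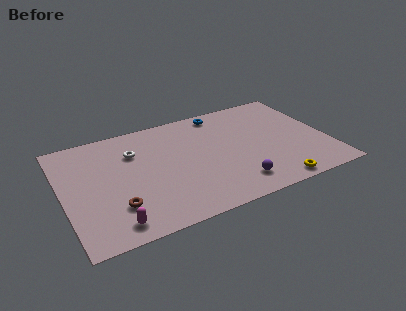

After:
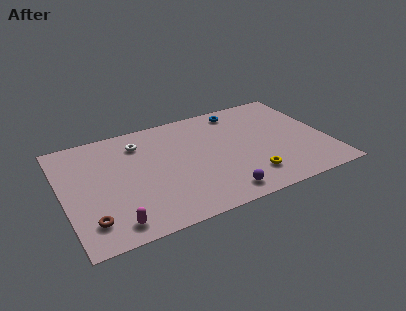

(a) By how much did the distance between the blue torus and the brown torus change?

+2.4

The distance was about 9.2 in the first image and 11.6 in the second, so they moved 2.4 units further apart.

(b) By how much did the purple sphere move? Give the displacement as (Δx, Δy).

(-1.0, -0.5)

The purple sphere started near (9.9, 1.8) and ended near (8.9, 1.3).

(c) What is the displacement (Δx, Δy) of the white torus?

(0.4, 0.7)

From the two frames, the white torus sits at roughly (4.4, 6.9) before and (4.8, 7.6) after.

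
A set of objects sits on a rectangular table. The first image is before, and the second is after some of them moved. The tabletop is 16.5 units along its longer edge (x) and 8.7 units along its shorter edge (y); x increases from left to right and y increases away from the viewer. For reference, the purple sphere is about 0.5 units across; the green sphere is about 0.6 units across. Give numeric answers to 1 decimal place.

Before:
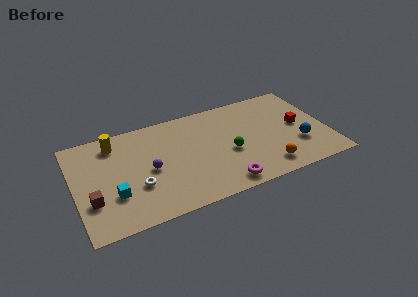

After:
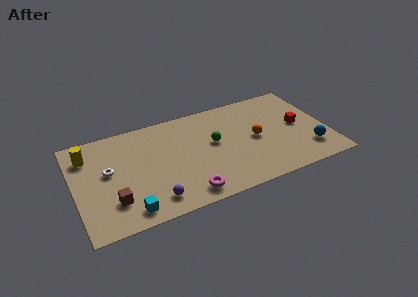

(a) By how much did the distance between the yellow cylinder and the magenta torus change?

-0.8

They were about 8.9 units apart before and 8.1 after — 0.8 units closer together.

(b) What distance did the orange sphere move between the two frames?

2.8

From (12.2, 1.5) to (11.8, 4.3), the orange sphere covered √(0.4² + 2.8²) ≈ 2.8 units.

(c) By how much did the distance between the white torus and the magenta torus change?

+0.3

They were about 5.7 units apart before and 6.0 after — 0.3 units further apart.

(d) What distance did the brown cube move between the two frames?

1.4

The brown cube moved from about (1.0, 2.8) to (2.3, 2.3), a distance of √(1.3² + 0.5²) ≈ 1.4.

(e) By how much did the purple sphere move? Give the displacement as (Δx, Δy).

(0.0, -2.6)

The purple sphere started near (4.8, 4.1) and ended near (4.8, 1.5).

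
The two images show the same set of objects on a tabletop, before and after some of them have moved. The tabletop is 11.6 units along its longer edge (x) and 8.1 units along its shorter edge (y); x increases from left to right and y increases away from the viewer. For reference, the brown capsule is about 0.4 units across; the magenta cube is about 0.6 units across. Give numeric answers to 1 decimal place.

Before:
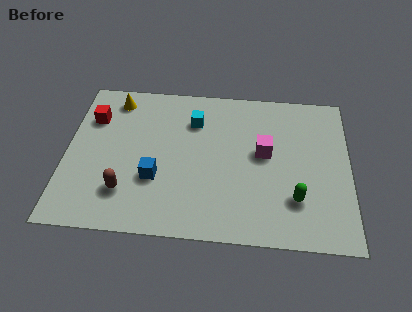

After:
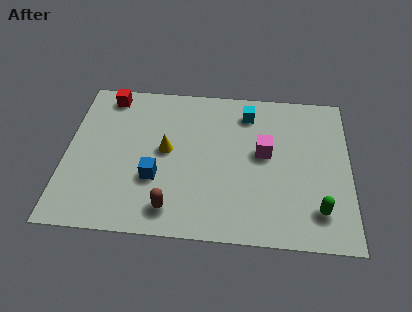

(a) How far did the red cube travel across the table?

1.4

The red cube was near (1.0, 5.8) before and (1.6, 7.1) after, so it travelled √(0.6² + 1.3²) ≈ 1.4 units.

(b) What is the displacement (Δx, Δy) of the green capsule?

(0.9, -0.5)

The green capsule started near (9.4, 2.2) and ended near (10.3, 1.7).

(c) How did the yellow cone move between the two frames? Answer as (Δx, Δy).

(2.2, -2.6)

The yellow cone started near (1.9, 6.9) and ended near (4.1, 4.3).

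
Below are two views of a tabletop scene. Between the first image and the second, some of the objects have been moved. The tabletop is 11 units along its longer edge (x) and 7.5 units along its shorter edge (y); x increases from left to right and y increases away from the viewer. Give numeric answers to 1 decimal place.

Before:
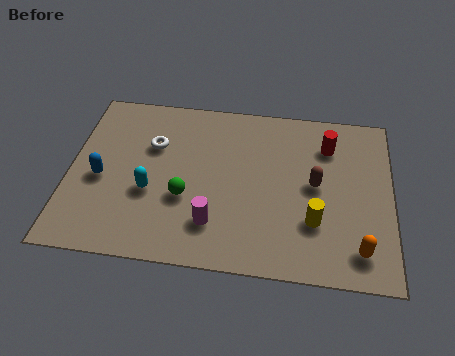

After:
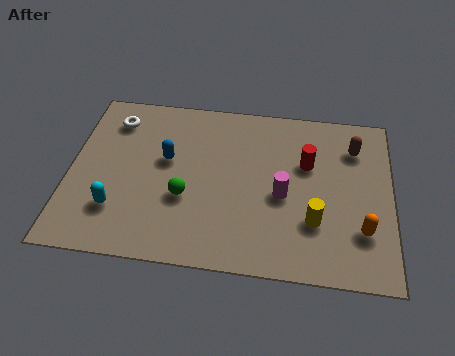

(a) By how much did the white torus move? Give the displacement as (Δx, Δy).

(-1.4, 1.0)

From the two frames, the white torus sits at roughly (2.8, 5.0) before and (1.4, 6.0) after.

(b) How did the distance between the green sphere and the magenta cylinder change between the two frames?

+1.9

Before: roughly 1.4 units apart; after: 3.3. That's 1.9 units further apart.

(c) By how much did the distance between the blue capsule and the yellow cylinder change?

-1.9

They were about 7.4 units apart before and 5.5 after — 1.9 units closer together.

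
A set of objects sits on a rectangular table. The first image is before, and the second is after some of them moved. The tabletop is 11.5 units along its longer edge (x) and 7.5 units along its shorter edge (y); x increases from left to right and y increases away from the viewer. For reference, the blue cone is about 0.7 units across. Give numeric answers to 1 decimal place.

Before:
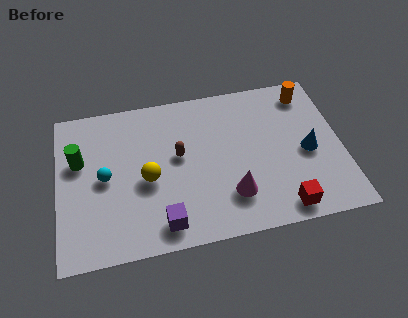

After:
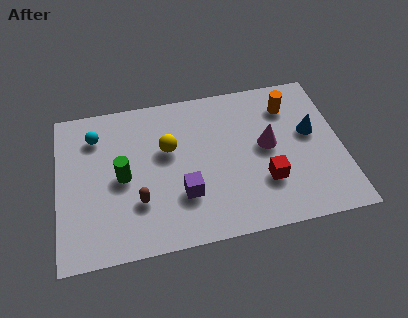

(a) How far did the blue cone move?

0.9

The blue cone was near (10.1, 3.4) before and (10.3, 4.3) after, so it travelled √(0.2² + 0.9²) ≈ 0.9 units.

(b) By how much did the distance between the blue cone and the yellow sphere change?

-0.7

The distance was about 6.5 in the first image and 5.8 in the second, so they moved 0.7 units closer together.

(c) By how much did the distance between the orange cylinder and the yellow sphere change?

-2.2

They were about 7.3 units apart before and 5.1 after — 2.2 units closer together.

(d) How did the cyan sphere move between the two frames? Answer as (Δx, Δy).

(-0.3, 2.1)

The cyan sphere started near (1.9, 3.7) and ended near (1.6, 5.8).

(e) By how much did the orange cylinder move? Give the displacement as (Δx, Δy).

(-0.8, -0.5)

The orange cylinder started near (10.3, 6.3) and ended near (9.5, 5.8).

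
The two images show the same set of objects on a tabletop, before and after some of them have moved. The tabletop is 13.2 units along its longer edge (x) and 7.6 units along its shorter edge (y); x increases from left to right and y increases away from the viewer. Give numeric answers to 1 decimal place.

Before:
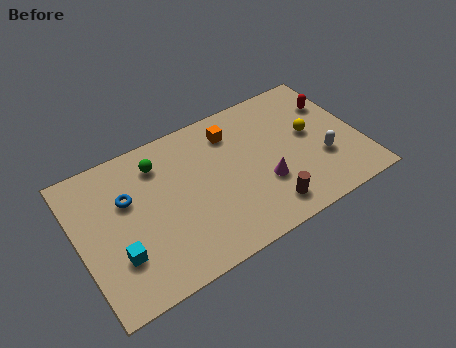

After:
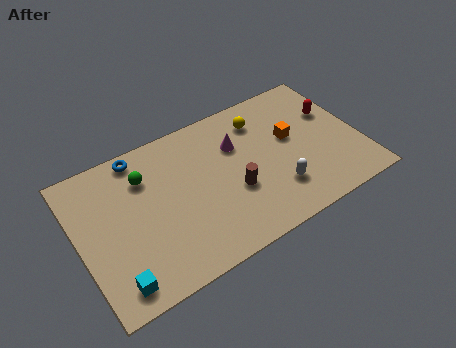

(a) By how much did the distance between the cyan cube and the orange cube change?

+2.4

Before: roughly 7.0 units apart; after: 9.4. That's 2.4 units further apart.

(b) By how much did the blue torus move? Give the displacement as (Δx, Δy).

(0.8, 1.9)

From the two frames, the blue torus sits at roughly (2.4, 4.9) before and (3.2, 6.8) after.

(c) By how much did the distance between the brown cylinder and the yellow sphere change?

-0.3

They were about 3.9 units apart before and 3.6 after — 0.3 units closer together.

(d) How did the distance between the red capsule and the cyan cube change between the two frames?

+0.4

They were about 11.1 units apart before and 11.5 after — 0.4 units further apart.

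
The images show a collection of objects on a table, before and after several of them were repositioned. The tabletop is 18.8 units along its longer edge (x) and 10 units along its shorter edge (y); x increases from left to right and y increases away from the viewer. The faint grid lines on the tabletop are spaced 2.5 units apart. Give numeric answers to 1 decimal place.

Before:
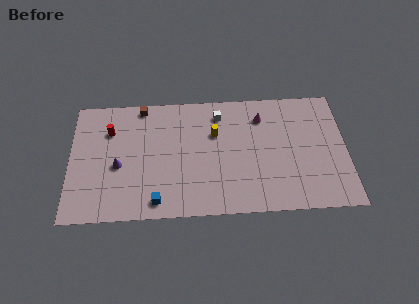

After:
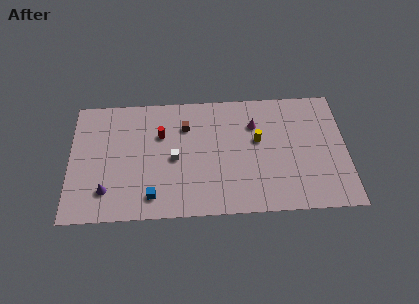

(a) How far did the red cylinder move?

3.5

From (2.7, 7.2) to (6.2, 6.7), the red cylinder covered √(3.5² + 0.5²) ≈ 3.5 units.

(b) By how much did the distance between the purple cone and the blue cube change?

-0.8

The distance was about 4.0 in the first image and 3.2 in the second, so they moved 0.8 units closer together.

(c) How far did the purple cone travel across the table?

2.2

From (3.3, 4.3) to (2.5, 2.3), the purple cone covered √(0.8² + 2.0²) ≈ 2.2 units.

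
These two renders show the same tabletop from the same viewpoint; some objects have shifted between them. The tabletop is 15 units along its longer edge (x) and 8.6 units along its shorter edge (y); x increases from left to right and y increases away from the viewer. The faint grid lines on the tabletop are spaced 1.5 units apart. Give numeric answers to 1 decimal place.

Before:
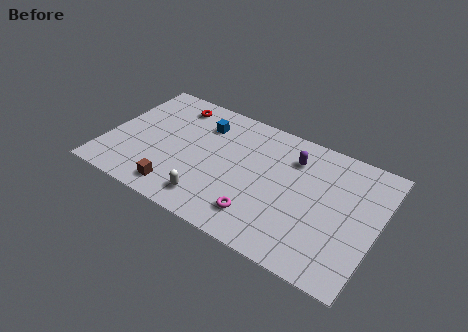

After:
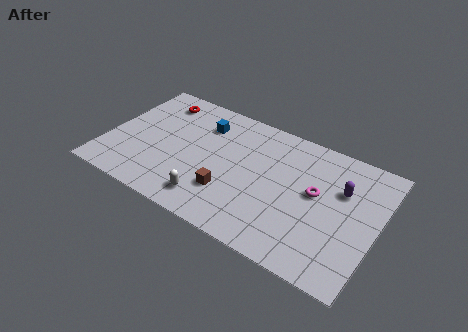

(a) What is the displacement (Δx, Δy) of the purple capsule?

(2.8, -0.8)

From the two frames, the purple capsule sits at roughly (10.1, 6.5) before and (12.9, 5.7) after.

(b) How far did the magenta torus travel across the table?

4.0

The magenta torus was near (8.9, 1.8) before and (11.6, 4.8) after, so it travelled √(2.7² + 3.0²) ≈ 4.0 units.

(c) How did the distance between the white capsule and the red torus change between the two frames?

+0.4

The distance was about 6.4 in the first image and 6.8 in the second, so they moved 0.4 units further apart.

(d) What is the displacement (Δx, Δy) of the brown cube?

(2.7, 1.2)

The brown cube was at about (4.4, 1.3) and moved to about (7.1, 2.5).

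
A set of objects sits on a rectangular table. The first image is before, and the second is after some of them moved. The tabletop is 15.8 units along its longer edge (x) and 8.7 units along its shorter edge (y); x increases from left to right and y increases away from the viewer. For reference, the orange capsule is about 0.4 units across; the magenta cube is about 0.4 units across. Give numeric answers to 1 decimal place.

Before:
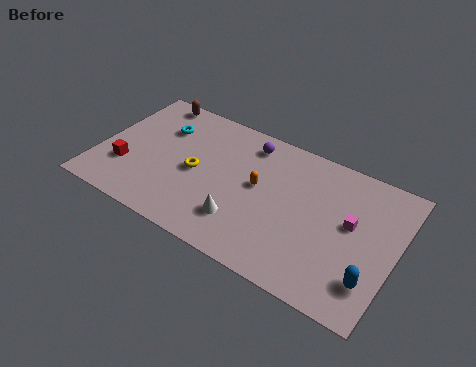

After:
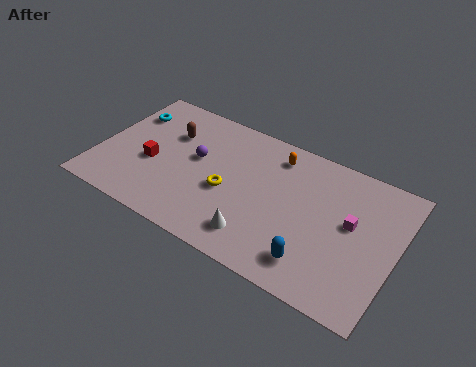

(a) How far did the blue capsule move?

2.9

The blue capsule moved from about (14.8, 2.1) to (11.9, 1.7), a distance of √(2.9² + 0.4²) ≈ 2.9.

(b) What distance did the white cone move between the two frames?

1.0

The white cone was near (8.0, 2.2) before and (8.9, 1.7) after, so it travelled √(0.9² + 0.5²) ≈ 1.0 units.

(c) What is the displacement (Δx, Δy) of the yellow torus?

(1.8, -0.4)

From the two frames, the yellow torus sits at roughly (5.2, 4.1) before and (7.0, 3.7) after.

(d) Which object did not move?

the magenta cube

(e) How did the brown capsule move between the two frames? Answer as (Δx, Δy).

(1.4, -1.9)

The brown capsule was at about (2.1, 7.9) and moved to about (3.5, 6.0).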